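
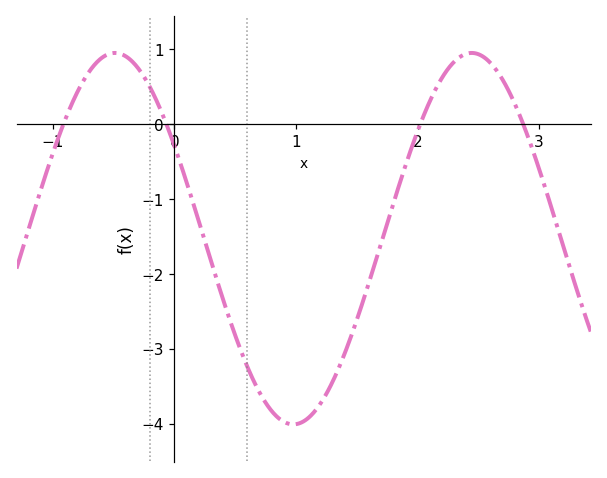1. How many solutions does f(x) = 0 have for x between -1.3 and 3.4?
4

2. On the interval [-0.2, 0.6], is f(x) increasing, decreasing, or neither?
decreasing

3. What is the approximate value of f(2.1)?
0.3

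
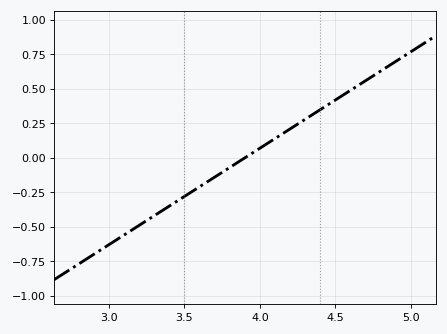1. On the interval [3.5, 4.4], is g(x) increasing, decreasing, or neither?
increasing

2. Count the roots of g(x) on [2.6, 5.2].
1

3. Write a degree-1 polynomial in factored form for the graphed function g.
y = 0.7(x - 3.9)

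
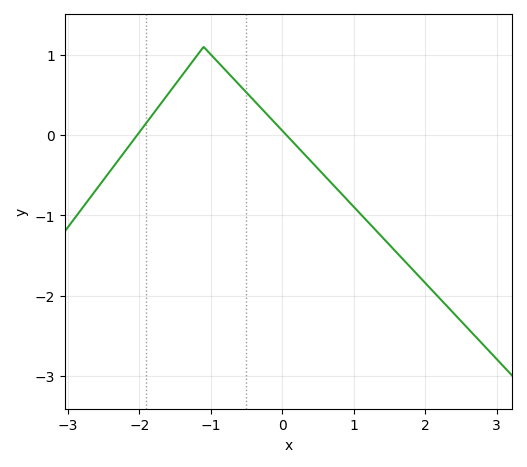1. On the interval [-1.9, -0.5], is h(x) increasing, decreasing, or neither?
neither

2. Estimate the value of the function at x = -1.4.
0.7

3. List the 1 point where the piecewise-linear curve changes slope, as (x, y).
(-1.1, 1.1)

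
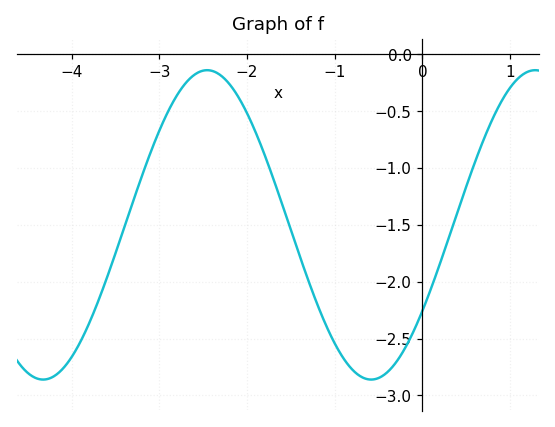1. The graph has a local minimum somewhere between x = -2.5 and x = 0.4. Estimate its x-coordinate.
-0.585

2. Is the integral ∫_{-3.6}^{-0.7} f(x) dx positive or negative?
negative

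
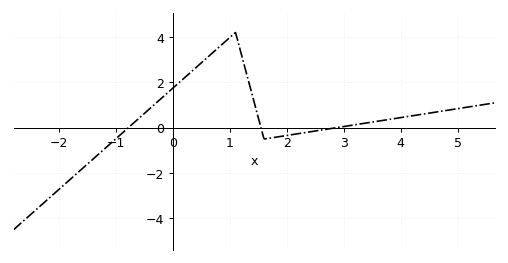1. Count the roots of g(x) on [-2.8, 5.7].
3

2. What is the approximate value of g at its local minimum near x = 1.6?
-0.4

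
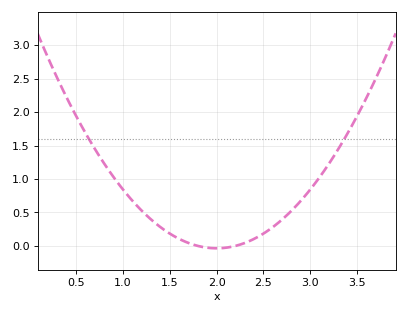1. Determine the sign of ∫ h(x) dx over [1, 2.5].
positive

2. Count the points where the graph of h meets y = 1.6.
2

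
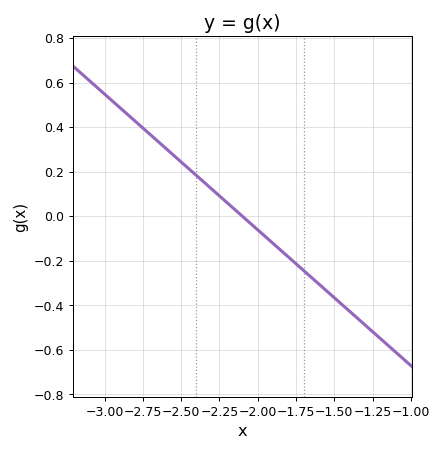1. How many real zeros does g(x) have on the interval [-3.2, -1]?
1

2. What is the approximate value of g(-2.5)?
0.24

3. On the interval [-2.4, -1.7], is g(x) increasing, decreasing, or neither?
decreasing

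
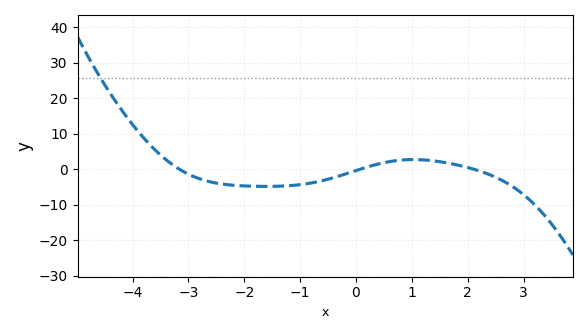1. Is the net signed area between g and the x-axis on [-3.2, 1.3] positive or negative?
negative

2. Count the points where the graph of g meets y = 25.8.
1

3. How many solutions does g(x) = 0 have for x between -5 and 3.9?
3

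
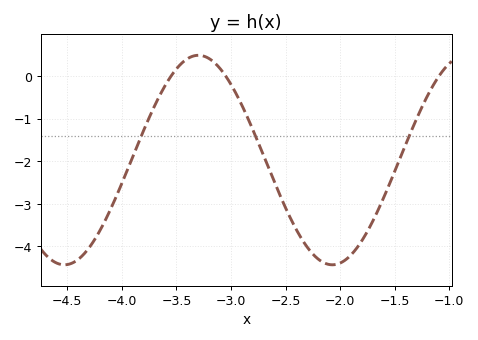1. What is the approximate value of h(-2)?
-4.4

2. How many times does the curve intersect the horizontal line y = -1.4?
3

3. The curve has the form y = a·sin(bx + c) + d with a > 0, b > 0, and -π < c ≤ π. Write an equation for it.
y = 2.46sin(2.6x - 2.5) - 1.97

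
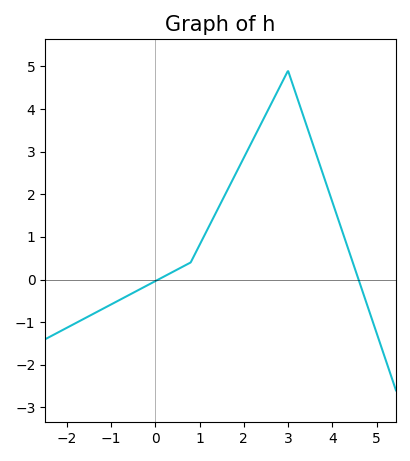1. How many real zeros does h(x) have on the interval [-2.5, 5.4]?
2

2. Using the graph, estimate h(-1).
-0.6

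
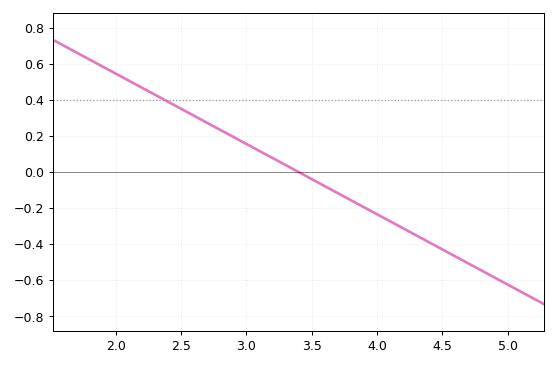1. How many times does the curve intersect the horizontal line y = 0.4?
1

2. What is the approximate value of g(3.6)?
-0.08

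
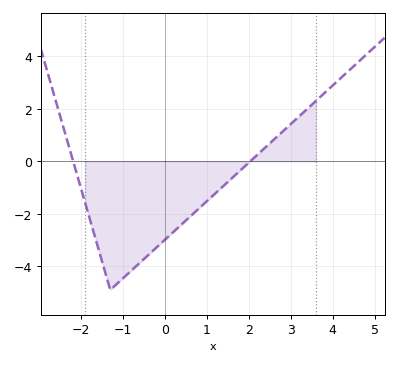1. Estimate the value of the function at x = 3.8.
2.6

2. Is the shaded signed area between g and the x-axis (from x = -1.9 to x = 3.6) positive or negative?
negative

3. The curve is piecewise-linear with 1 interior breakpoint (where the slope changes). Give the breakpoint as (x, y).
(-1.3, -4.9)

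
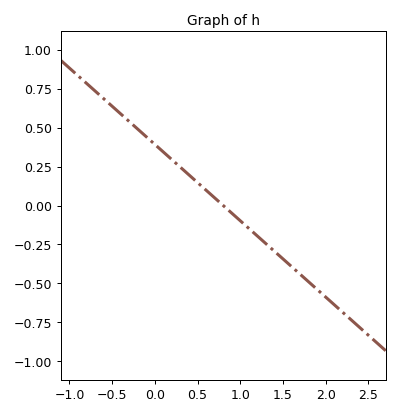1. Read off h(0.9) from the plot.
-0.049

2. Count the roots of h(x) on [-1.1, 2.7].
1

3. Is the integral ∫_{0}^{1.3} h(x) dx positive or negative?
positive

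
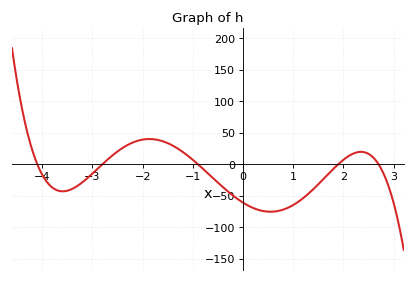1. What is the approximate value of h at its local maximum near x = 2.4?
19.6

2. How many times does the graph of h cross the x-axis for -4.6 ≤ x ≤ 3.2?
5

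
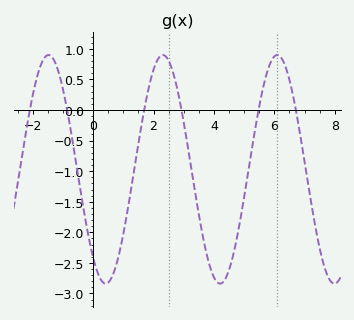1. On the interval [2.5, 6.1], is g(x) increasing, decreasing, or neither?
neither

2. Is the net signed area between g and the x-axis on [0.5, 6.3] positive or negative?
negative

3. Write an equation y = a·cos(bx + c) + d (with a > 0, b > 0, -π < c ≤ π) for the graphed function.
y = 1.87cos(1.7x + 2.5) - 0.97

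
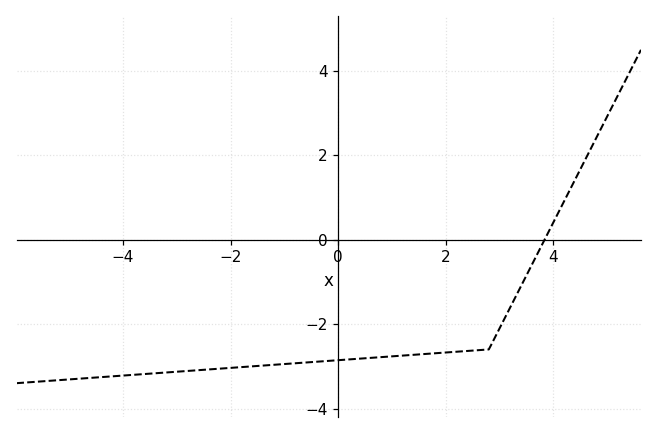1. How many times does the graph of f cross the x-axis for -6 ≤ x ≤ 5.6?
1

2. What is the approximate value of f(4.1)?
0.6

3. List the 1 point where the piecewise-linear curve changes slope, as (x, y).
(2.8, -2.6)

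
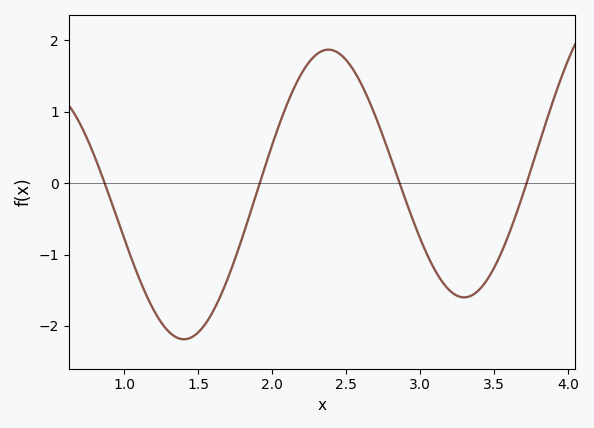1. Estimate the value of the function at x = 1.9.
-0.1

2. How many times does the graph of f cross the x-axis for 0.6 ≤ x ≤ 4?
4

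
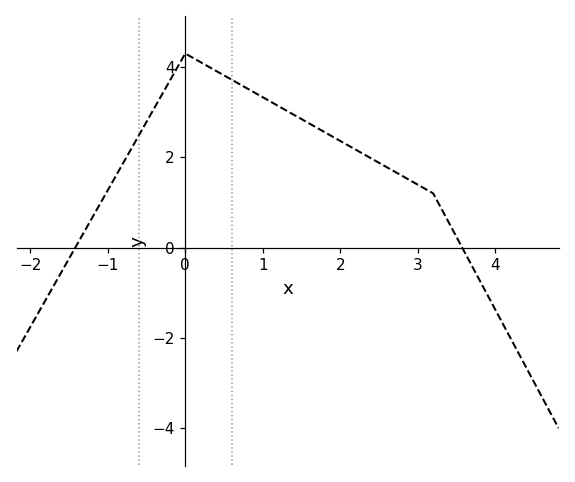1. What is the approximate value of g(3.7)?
-0.4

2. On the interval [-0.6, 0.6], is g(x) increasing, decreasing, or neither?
neither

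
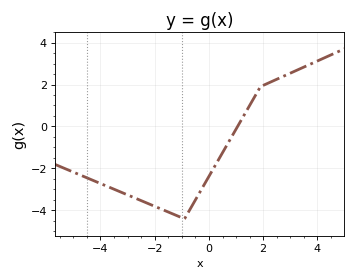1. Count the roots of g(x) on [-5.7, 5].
1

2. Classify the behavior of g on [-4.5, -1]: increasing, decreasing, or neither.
decreasing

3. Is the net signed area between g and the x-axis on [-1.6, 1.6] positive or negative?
negative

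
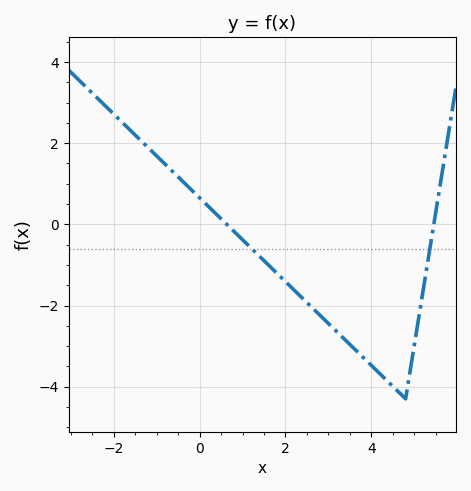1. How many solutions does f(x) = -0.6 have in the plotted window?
2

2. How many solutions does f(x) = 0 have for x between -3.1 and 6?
2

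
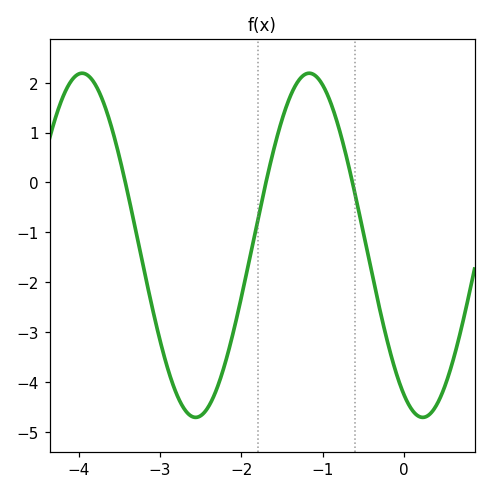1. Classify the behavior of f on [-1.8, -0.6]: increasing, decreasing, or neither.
neither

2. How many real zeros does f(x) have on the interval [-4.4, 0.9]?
3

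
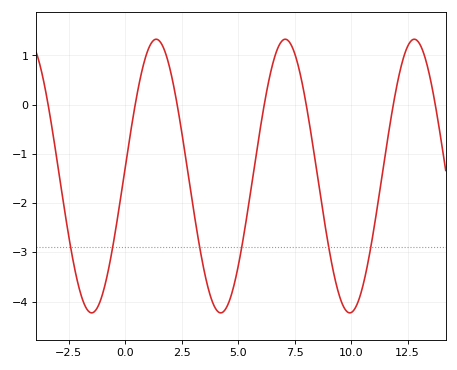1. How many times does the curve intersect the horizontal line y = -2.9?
6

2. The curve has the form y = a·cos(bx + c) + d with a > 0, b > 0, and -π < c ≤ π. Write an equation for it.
y = 2.78cos(1.1x - 1.51) - 1.45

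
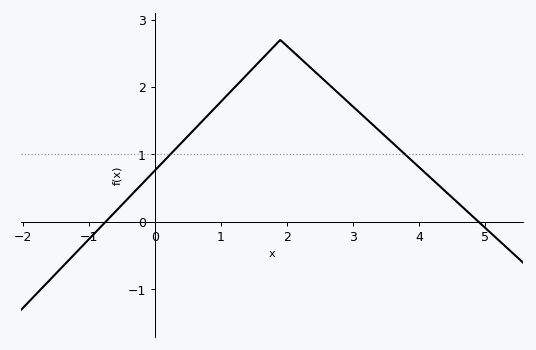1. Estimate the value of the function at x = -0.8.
-0.055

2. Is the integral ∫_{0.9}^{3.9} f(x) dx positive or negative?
positive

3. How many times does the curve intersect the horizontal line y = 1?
2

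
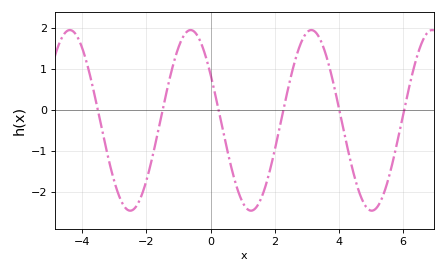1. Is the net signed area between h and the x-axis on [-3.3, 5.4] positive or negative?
negative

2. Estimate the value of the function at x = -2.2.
-2.2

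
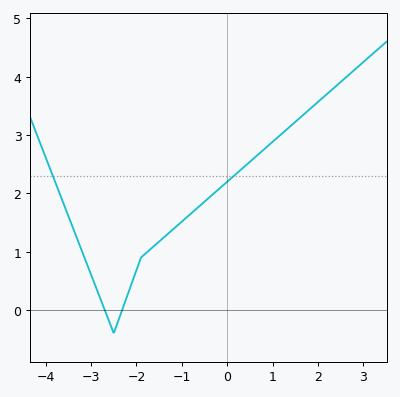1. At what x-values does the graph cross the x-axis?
-2.6, -2.4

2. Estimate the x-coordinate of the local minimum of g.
-2.4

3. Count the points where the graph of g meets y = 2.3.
2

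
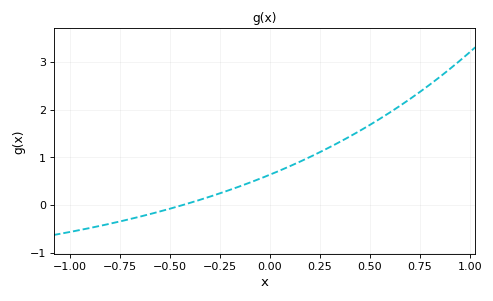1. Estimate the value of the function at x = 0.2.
1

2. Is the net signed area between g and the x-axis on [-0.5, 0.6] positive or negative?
positive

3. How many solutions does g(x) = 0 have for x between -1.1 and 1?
1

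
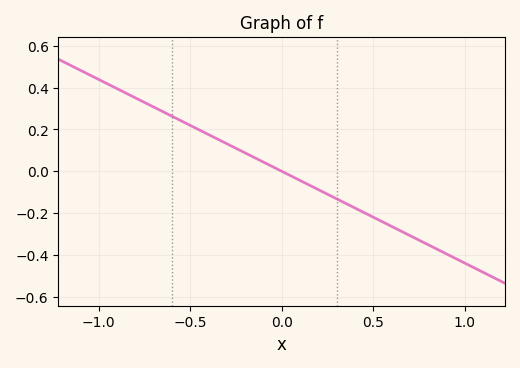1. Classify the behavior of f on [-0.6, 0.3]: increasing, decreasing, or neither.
decreasing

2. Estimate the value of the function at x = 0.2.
-0.088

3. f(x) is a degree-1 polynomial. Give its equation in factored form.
y = -0.44(x - 0)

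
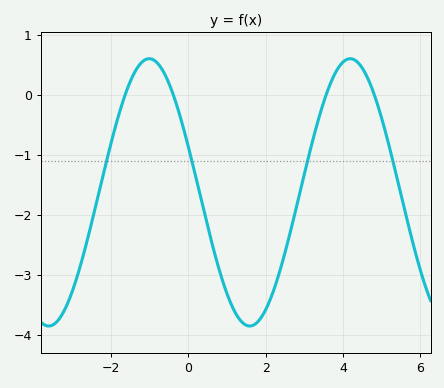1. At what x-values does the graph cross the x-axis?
-1.63, -0.382, 3.56, 4.81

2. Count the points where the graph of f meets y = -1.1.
4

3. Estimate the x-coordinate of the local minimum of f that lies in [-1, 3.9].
1.59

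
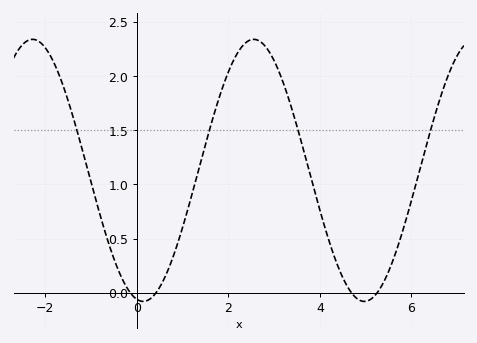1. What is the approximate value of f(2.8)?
2.28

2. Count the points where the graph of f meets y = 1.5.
4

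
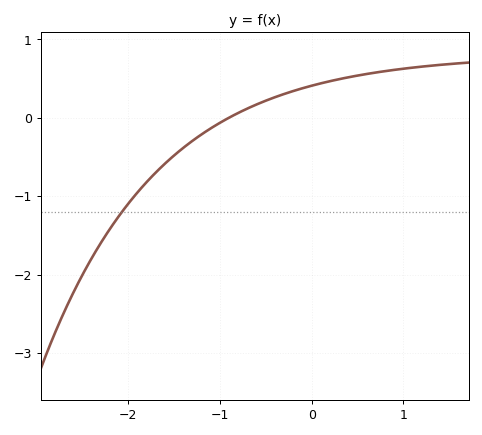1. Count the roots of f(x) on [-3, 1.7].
1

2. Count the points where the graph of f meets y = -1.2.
1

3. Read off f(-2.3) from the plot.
-1.6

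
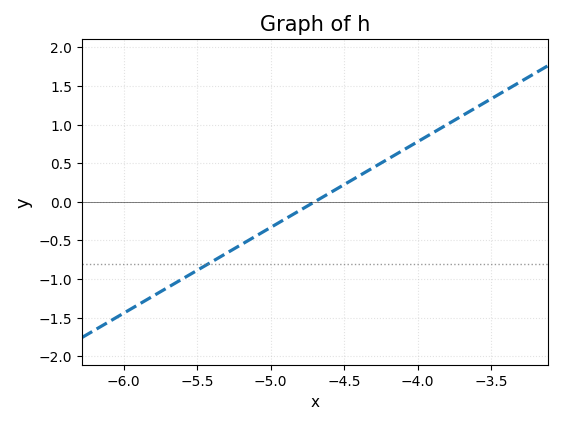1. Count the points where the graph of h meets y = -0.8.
1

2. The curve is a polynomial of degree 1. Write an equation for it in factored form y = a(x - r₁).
y = 1.11(x + 4.7)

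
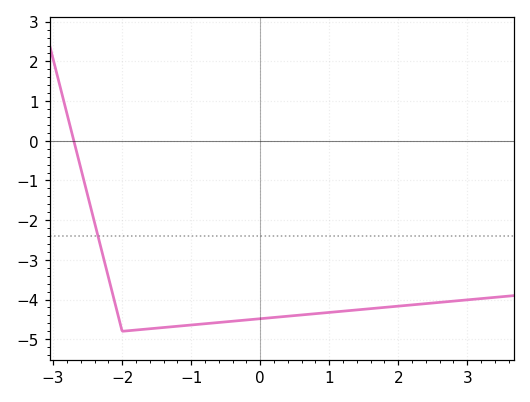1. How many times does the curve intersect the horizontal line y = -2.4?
1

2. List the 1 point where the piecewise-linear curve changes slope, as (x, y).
(-2, -4.8)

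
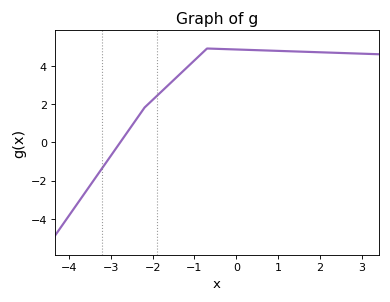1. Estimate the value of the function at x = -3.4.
-2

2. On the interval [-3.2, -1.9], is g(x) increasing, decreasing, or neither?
increasing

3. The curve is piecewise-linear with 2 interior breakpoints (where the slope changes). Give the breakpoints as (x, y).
(-2.2, 1.8); (-0.7, 4.9)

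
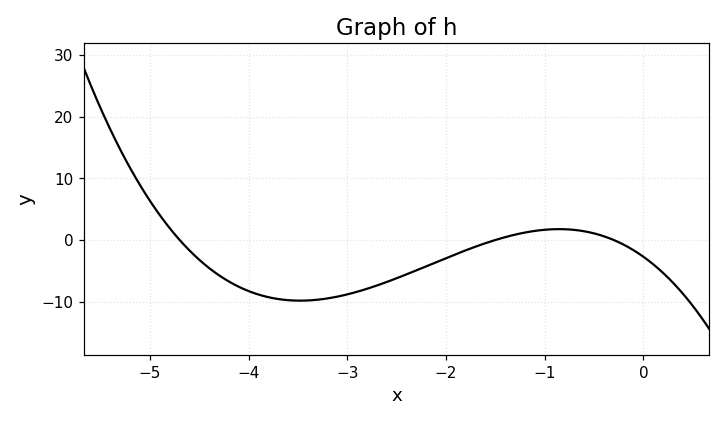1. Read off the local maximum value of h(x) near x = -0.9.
2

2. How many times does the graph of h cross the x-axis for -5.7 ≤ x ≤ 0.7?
3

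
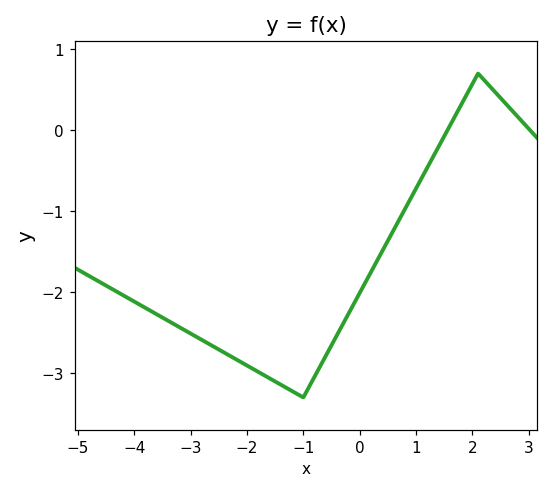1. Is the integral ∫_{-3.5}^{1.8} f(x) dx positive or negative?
negative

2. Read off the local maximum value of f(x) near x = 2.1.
0.7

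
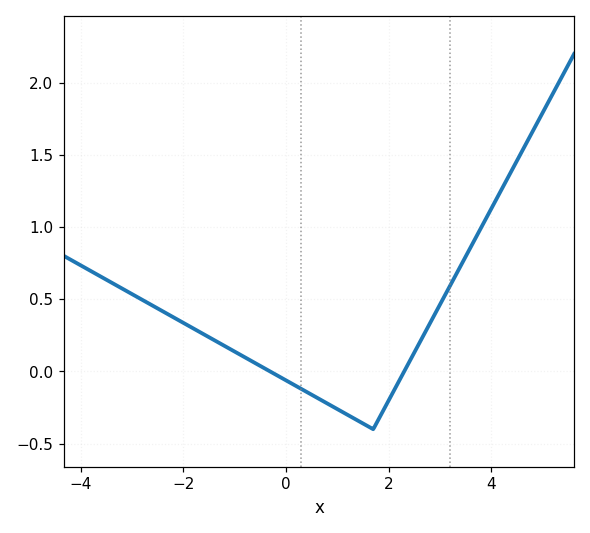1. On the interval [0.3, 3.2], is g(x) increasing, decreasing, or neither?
neither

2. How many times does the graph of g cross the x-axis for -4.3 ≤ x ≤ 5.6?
2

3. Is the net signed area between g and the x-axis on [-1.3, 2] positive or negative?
negative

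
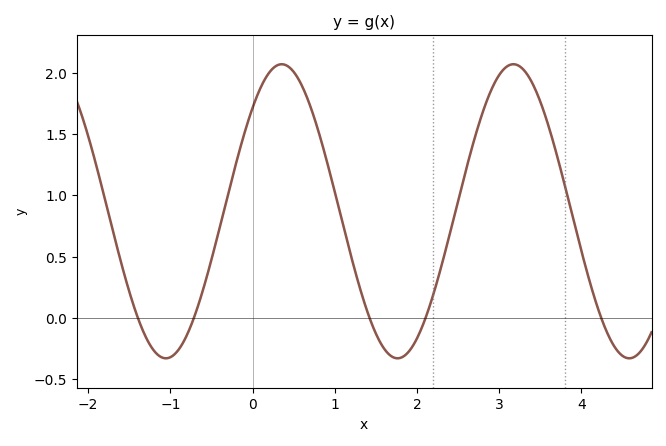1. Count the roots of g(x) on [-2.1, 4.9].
5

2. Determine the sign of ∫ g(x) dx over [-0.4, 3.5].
positive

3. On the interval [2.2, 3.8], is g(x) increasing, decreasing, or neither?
neither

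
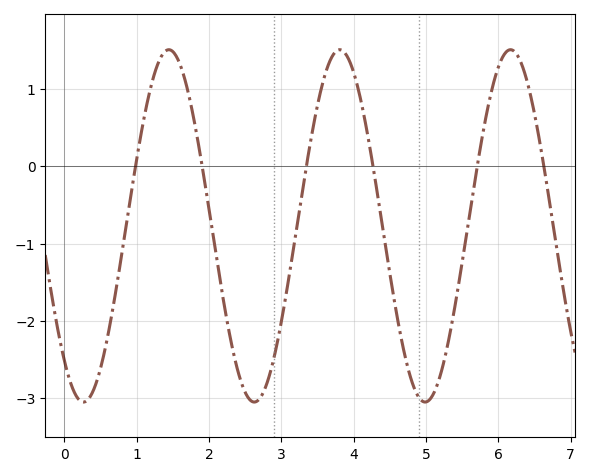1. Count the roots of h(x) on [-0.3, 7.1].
6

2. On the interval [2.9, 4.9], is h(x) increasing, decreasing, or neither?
neither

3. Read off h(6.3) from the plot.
1.4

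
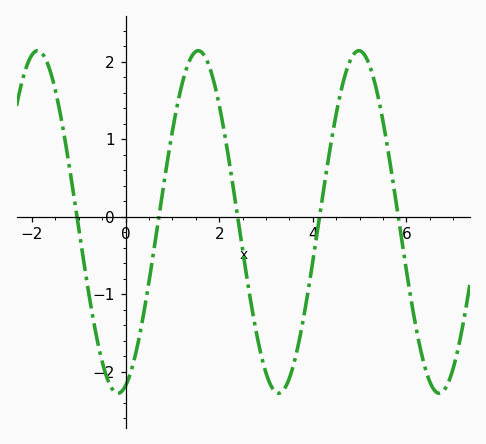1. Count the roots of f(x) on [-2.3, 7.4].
5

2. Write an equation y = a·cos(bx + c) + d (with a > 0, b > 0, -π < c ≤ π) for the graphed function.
y = 2.21cos(1.83x - 2.84) - 0.07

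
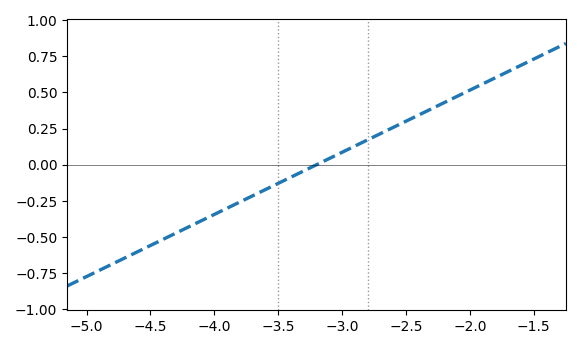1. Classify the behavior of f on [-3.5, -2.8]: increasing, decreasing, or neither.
increasing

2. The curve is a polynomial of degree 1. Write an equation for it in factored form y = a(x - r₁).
y = 0.43(x + 3.2)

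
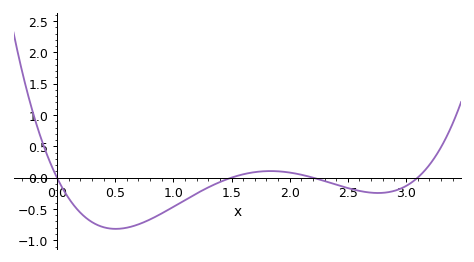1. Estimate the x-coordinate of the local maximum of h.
1.8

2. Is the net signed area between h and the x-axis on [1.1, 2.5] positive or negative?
negative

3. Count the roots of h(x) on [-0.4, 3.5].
4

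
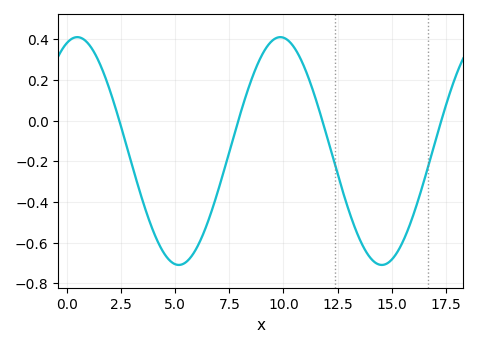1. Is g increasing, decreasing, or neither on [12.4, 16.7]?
neither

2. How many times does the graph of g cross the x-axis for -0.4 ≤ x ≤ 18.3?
4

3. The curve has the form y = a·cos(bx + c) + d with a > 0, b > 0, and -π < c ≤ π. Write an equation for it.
y = 0.56cos(0.67x - 0.32) - 0.15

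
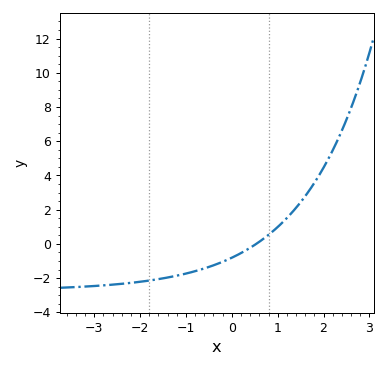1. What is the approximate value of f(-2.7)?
-2.4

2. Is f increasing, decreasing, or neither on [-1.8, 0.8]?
increasing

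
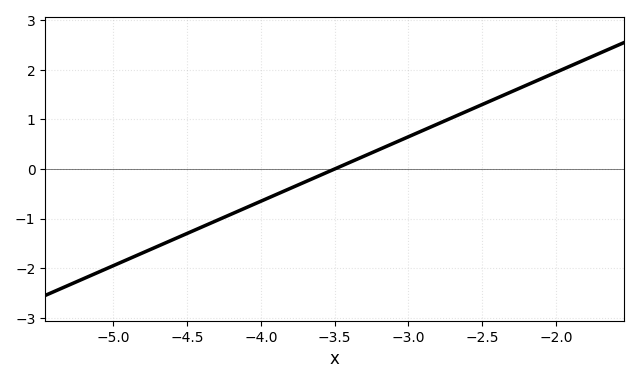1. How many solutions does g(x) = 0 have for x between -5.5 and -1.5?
1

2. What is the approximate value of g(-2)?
1.95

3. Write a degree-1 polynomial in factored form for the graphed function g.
y = 1.3(x + 3.5)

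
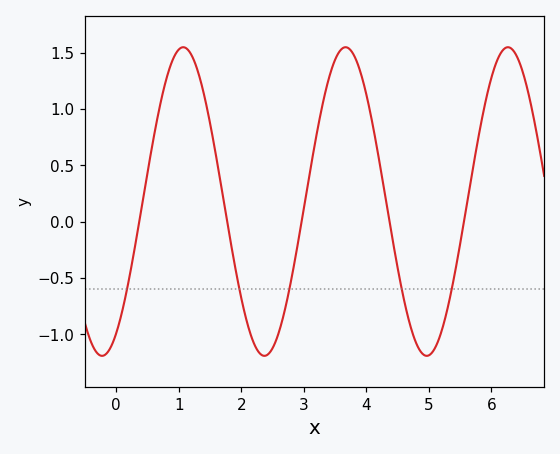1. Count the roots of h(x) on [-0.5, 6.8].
5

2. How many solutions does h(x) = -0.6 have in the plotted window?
5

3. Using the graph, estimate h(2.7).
-0.774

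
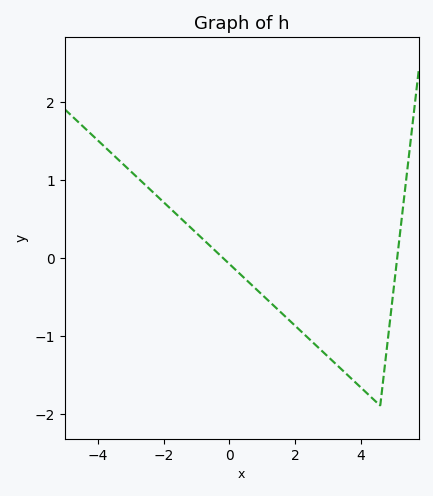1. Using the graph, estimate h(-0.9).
0.3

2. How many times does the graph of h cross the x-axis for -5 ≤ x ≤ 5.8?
2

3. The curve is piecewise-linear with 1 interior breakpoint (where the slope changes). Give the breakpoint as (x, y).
(4.6, -1.9)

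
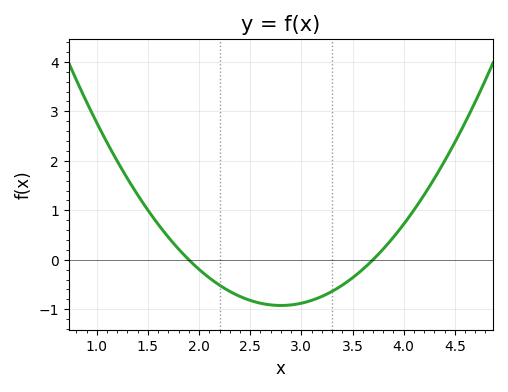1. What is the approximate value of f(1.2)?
2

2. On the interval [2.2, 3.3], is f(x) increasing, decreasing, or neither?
neither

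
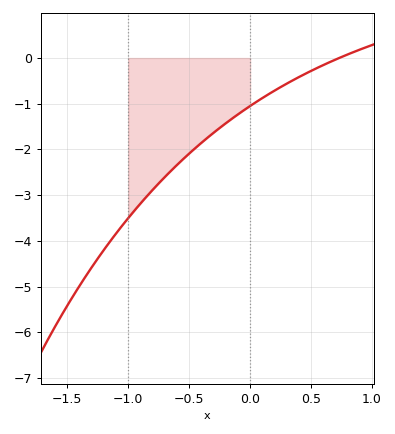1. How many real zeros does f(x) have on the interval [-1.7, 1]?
1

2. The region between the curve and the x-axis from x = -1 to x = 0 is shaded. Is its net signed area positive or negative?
negative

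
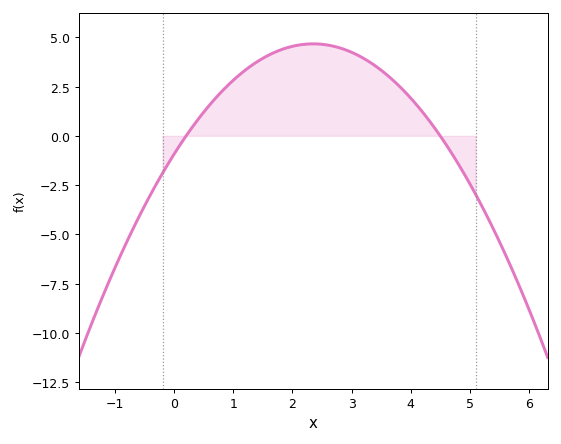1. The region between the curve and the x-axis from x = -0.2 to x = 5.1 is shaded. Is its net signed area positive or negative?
positive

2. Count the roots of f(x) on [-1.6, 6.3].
2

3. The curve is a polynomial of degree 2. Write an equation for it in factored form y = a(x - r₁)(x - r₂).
y = -1.01(x - 0.2)(x - 4.5)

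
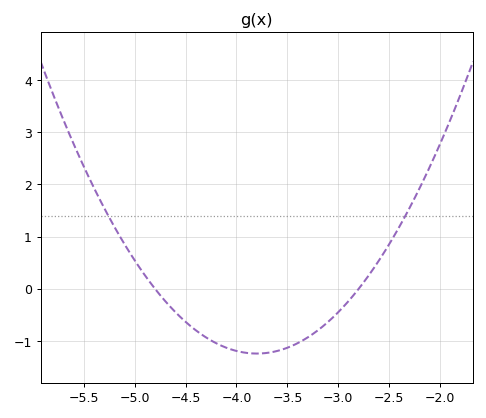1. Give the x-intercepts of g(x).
-4.8, -2.8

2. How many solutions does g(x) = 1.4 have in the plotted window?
2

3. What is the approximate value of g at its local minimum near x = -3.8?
-1.24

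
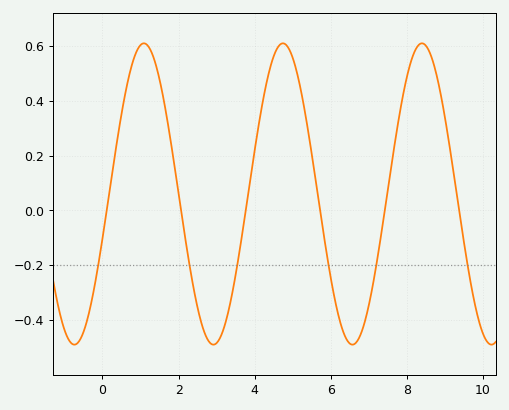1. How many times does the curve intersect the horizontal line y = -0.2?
6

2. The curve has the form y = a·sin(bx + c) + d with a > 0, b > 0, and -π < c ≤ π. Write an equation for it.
y = 0.55sin(1.7x - 0.3) + 0.06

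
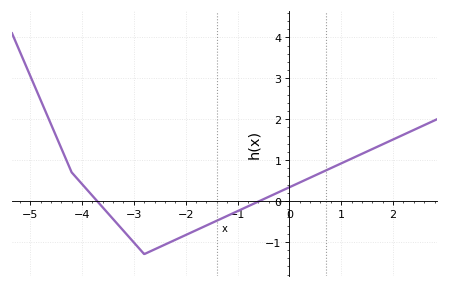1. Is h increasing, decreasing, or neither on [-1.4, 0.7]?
increasing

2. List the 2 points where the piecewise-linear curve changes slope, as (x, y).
(-4.2, 0.7); (-2.8, -1.3)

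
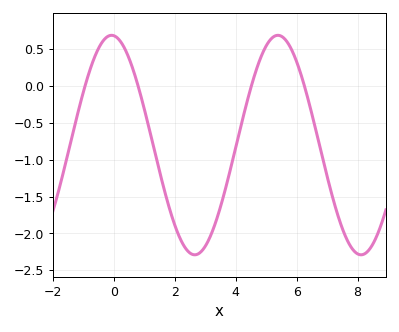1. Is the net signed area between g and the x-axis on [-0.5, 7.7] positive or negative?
negative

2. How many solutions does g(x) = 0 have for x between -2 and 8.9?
4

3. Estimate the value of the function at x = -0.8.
0.206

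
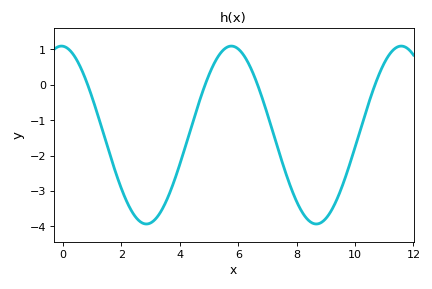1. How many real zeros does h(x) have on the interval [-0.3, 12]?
4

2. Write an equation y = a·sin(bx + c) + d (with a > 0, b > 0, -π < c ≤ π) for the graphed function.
y = 2.51sin(1.08x + 1.63) - 1.42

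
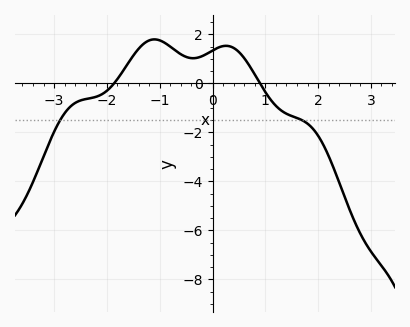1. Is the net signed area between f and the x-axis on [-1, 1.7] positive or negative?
positive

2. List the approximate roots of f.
-1.9, 0.9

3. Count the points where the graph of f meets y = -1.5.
2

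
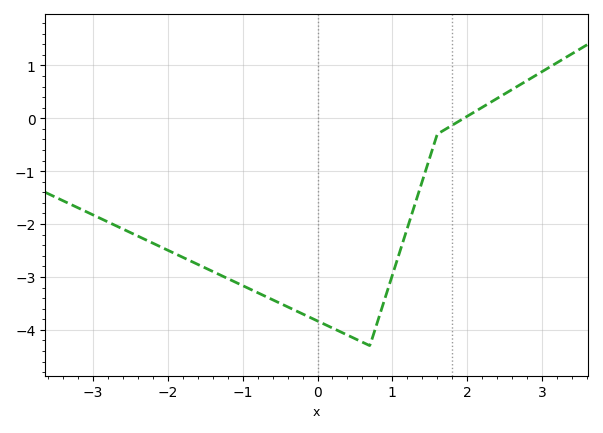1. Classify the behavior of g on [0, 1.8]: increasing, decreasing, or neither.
neither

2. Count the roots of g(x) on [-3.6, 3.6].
1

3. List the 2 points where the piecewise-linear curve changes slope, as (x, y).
(0.7, -4.3); (1.6, -0.3)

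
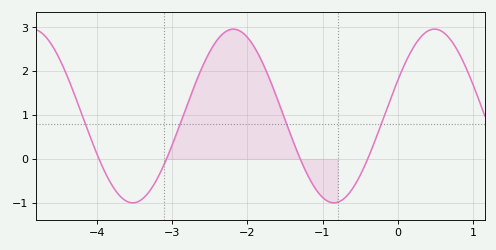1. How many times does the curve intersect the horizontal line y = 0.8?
4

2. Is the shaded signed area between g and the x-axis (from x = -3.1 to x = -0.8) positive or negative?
positive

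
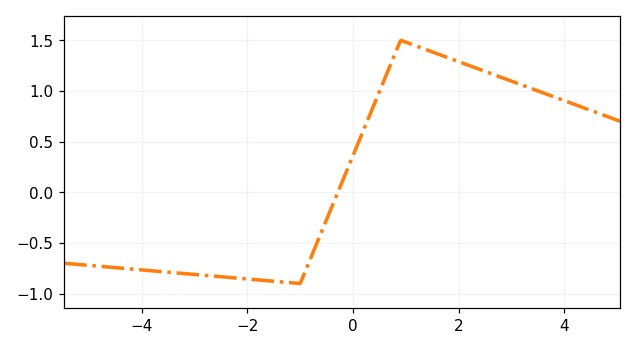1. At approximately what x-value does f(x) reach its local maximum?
0.904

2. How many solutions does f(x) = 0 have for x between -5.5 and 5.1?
1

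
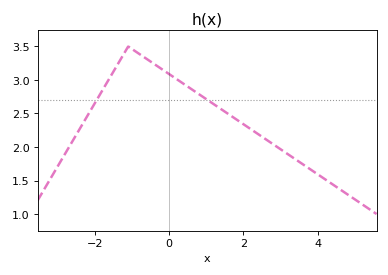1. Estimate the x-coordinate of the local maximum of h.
-1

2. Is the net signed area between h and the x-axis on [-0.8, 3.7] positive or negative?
positive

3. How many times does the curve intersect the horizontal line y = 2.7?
2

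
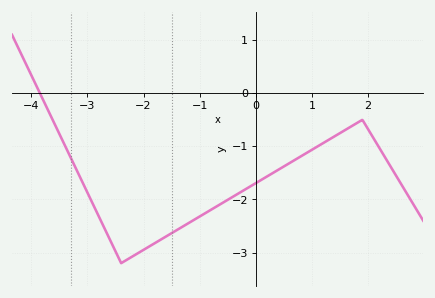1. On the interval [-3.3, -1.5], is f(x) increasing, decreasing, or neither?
neither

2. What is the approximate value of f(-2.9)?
-2.1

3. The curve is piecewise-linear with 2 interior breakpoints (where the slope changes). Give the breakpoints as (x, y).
(-2.4, -3.2); (1.9, -0.5)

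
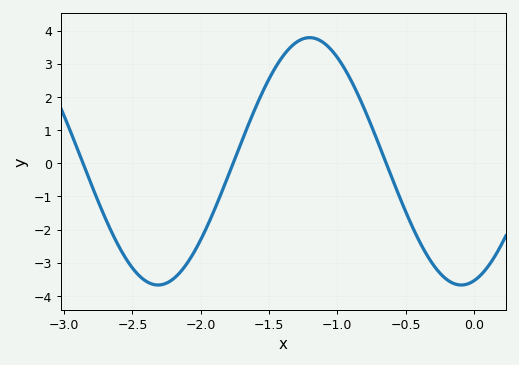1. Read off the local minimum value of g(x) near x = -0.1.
-3.7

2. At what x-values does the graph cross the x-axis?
-2.85, -1.75, -0.65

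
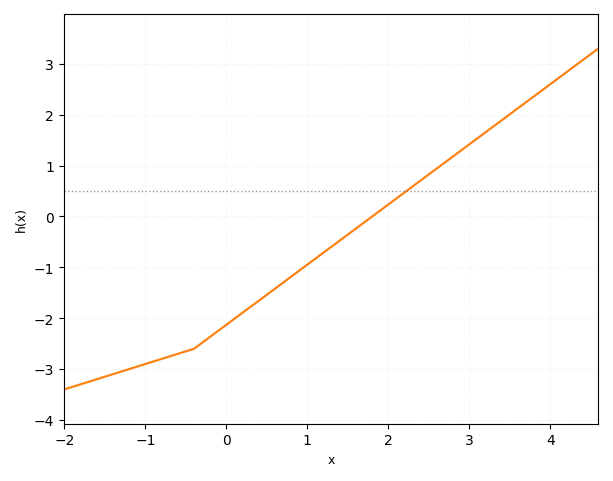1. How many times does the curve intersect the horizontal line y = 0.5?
1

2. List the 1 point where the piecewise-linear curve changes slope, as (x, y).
(-0.4, -2.6)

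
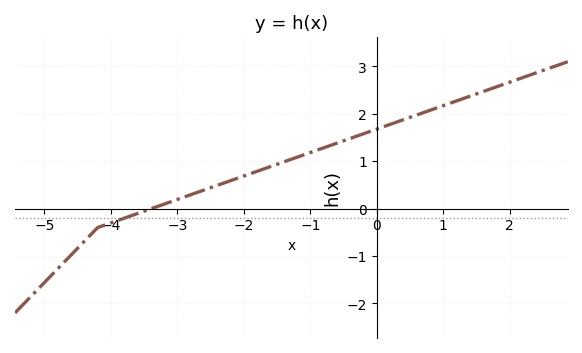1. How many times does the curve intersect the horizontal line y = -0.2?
1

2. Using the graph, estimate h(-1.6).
0.9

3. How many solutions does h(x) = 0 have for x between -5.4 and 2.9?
1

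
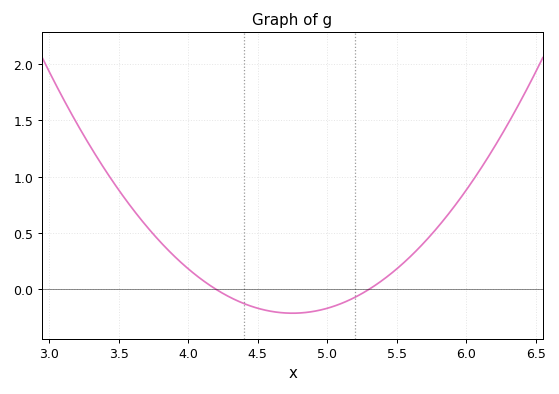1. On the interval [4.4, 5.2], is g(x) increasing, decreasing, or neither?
neither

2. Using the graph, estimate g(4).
0.182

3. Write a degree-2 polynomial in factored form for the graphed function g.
y = 0.7(x - 4.2)(x - 5.3)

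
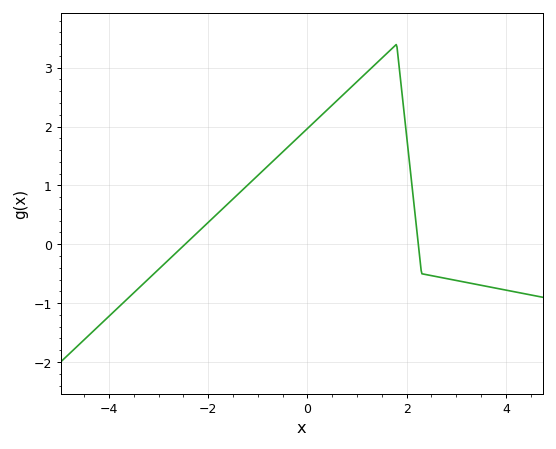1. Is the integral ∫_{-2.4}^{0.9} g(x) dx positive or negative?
positive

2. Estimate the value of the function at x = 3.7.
-0.7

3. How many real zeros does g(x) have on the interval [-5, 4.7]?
2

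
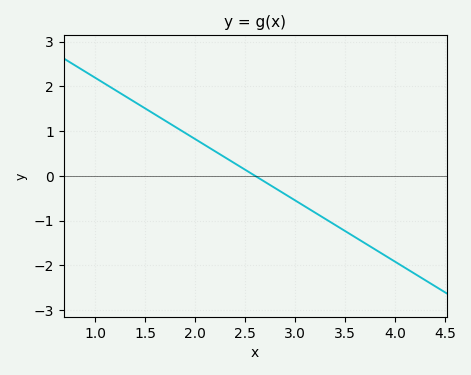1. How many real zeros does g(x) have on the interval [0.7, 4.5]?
1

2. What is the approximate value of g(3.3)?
-0.959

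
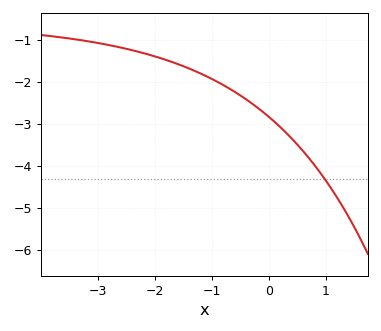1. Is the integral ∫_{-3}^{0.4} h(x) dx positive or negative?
negative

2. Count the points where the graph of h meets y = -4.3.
1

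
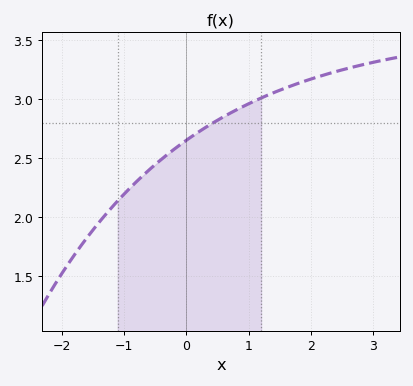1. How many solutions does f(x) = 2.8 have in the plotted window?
1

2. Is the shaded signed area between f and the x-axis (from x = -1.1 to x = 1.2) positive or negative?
positive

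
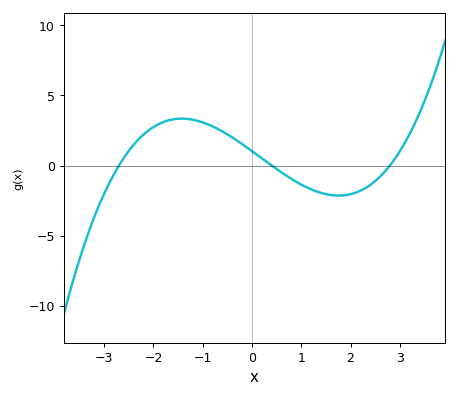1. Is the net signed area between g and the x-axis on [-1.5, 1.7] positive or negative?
positive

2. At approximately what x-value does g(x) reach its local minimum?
1.8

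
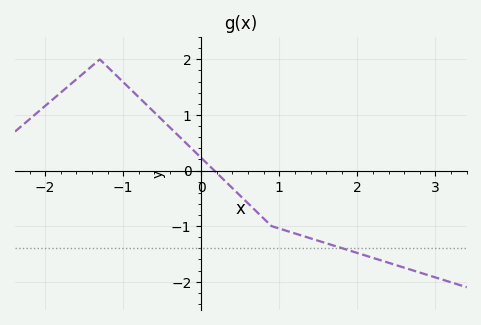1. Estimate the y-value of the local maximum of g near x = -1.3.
2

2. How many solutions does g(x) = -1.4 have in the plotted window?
1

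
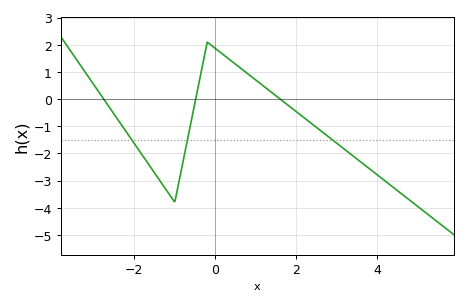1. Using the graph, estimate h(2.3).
-0.8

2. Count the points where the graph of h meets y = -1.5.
3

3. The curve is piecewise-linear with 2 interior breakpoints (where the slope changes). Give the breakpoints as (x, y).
(-1, -3.8); (-0.2, 2.1)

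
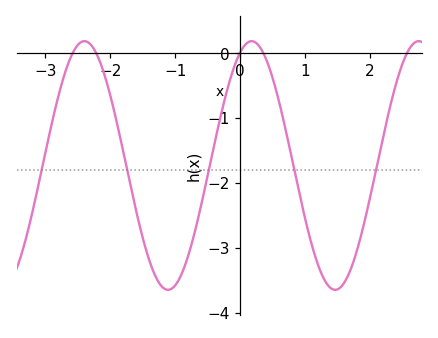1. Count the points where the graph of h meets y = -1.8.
5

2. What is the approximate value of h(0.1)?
0.157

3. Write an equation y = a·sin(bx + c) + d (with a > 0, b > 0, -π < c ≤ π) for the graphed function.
y = 1.92sin(2.44x + 1.14) - 1.73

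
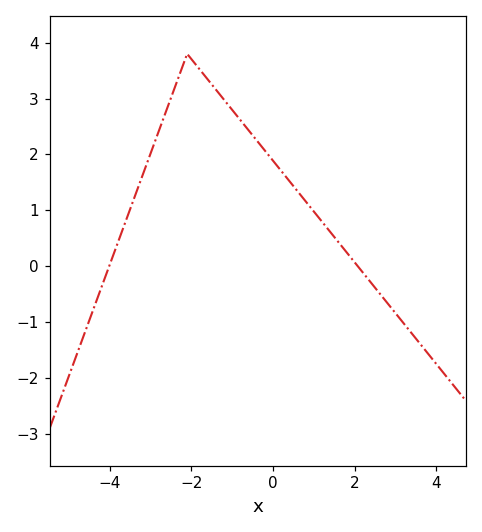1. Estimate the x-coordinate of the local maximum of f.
-2.1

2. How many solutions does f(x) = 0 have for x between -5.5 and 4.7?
2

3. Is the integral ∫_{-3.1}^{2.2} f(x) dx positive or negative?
positive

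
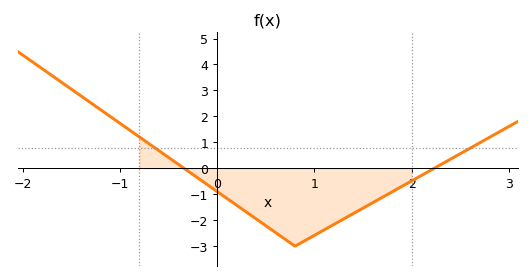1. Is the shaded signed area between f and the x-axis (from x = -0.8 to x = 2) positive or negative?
negative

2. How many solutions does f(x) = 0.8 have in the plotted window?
2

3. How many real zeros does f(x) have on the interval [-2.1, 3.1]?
2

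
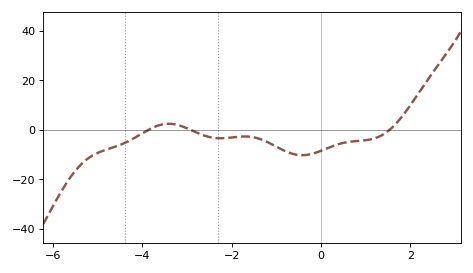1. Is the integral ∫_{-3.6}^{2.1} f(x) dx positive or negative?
negative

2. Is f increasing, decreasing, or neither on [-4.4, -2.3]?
neither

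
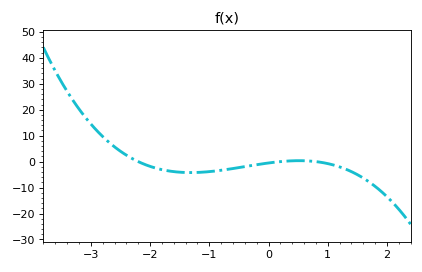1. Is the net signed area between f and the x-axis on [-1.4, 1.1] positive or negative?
negative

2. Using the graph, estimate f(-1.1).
-4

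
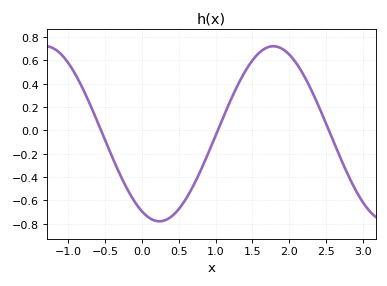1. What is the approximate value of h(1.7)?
0.7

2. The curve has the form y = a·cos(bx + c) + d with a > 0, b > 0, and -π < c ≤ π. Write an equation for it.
y = 0.75cos(2x + 2.7) - 0.03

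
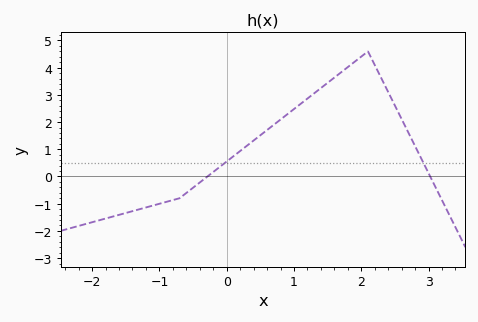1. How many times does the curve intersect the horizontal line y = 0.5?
2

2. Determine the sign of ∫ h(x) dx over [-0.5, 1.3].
positive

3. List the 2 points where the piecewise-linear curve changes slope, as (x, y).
(-0.7, -0.8); (2.1, 4.6)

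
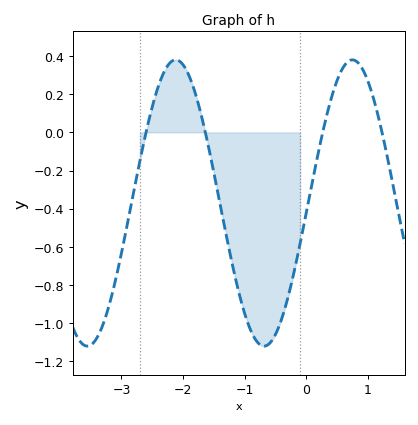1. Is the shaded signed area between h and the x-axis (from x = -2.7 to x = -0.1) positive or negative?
negative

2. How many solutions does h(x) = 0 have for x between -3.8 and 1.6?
4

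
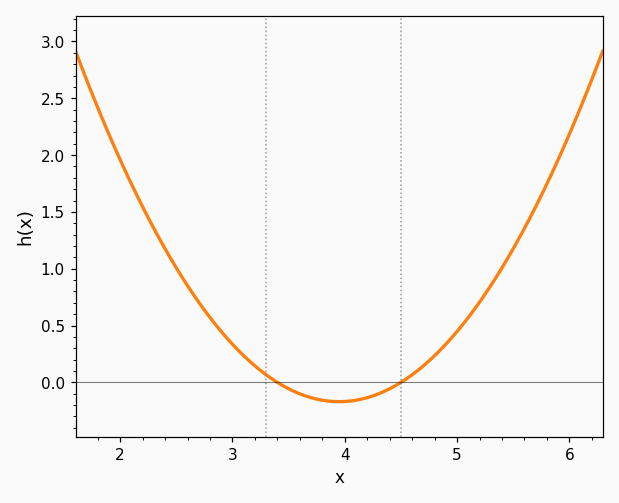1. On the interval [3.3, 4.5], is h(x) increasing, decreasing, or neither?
neither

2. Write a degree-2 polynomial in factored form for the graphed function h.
y = 0.56(x - 3.4)(x - 4.5)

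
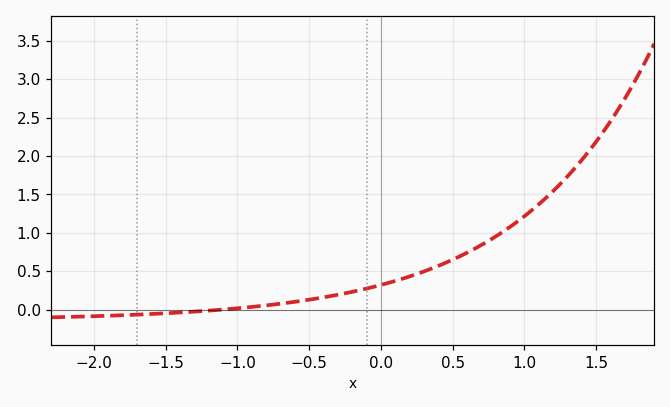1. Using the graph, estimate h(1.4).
1.95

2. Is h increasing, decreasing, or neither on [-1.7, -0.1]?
increasing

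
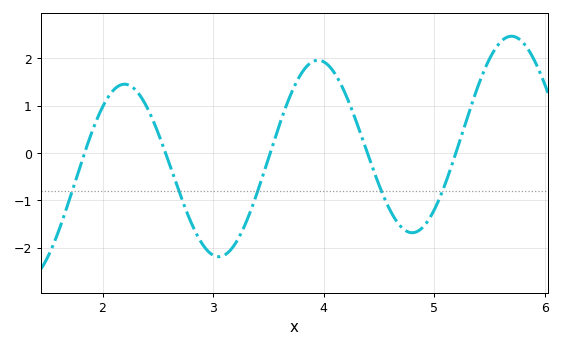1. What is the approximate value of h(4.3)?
0.638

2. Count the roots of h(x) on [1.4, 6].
5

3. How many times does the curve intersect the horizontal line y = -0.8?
5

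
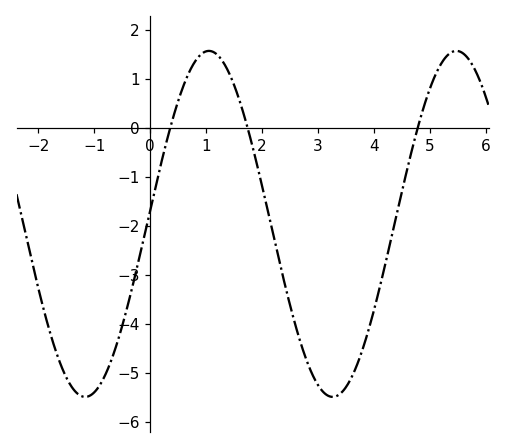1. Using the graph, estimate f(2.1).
-1.68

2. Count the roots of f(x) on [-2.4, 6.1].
3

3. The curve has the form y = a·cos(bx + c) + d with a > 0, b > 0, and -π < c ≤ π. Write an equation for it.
y = 3.53cos(1.42x - 1.49) - 1.96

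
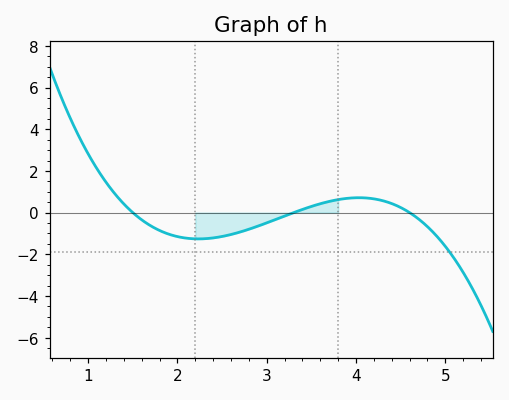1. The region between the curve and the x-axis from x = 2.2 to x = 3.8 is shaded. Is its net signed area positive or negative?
negative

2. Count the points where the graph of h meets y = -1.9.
1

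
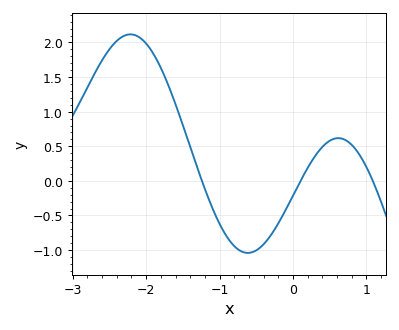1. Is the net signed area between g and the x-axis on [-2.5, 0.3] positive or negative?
positive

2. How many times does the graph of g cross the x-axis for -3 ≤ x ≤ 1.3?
3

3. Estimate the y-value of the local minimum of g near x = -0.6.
-1.05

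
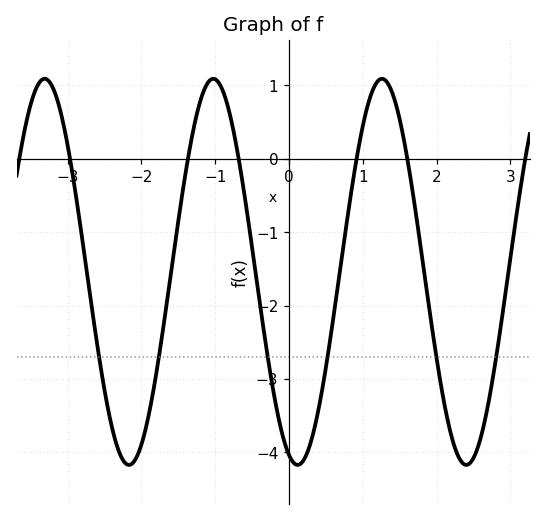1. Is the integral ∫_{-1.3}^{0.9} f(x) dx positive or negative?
negative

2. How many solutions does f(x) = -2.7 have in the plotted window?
6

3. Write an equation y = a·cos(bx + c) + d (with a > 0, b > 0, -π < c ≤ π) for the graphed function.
y = 2.63cos(2.75x + 2.82) - 1.54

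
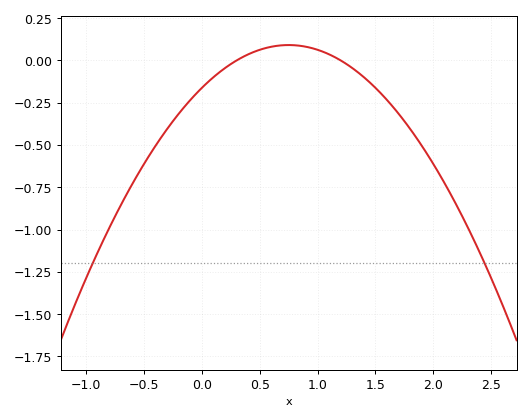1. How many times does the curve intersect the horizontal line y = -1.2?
2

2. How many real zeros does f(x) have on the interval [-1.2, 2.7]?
2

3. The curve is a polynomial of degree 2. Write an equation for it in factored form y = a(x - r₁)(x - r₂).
y = -0.45(x - 0.3)(x - 1.2)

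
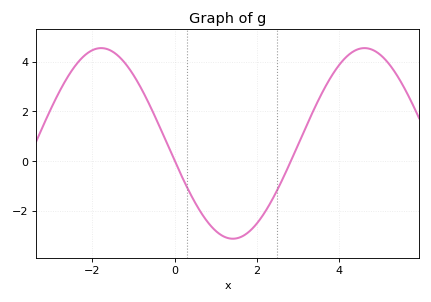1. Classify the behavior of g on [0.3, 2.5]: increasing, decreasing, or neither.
neither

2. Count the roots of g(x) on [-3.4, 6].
2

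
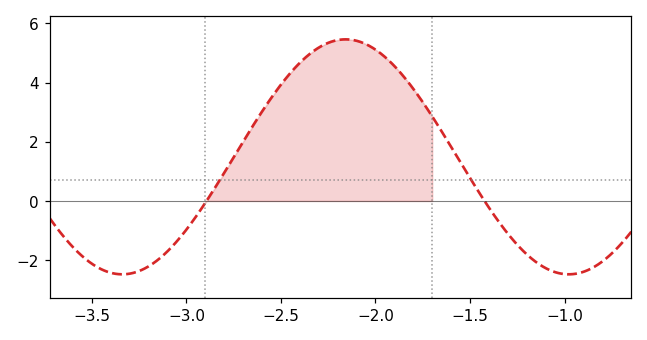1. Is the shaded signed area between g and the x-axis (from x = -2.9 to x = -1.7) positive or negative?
positive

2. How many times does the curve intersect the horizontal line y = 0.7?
2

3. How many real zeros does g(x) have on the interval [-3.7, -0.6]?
2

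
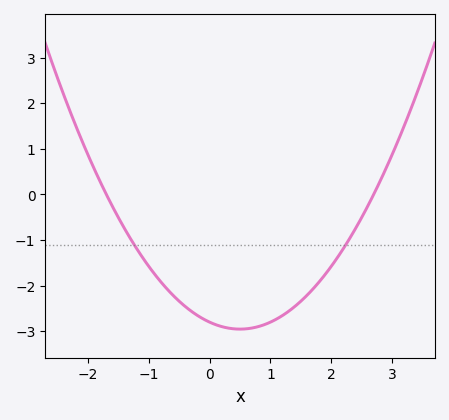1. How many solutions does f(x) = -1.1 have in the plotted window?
2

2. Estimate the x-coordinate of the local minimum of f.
0.5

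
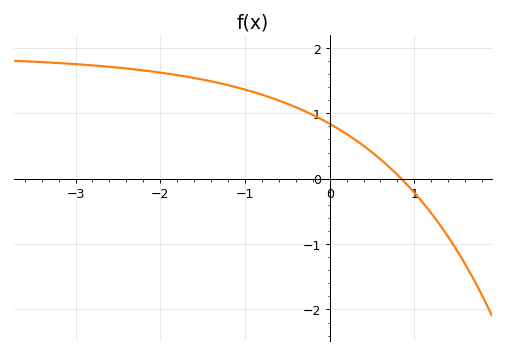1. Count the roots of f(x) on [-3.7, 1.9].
1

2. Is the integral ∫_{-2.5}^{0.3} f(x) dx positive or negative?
positive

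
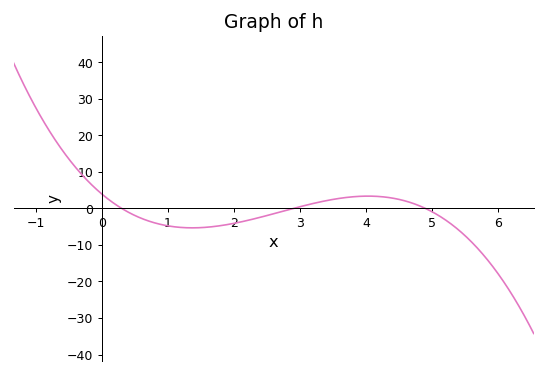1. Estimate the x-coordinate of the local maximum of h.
4.03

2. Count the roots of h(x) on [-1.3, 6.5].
3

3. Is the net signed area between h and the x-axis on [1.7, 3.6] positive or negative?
negative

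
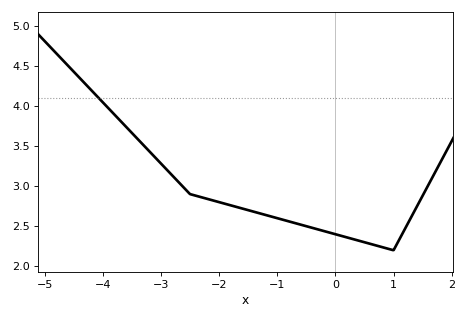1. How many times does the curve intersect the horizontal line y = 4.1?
1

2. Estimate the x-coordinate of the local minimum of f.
1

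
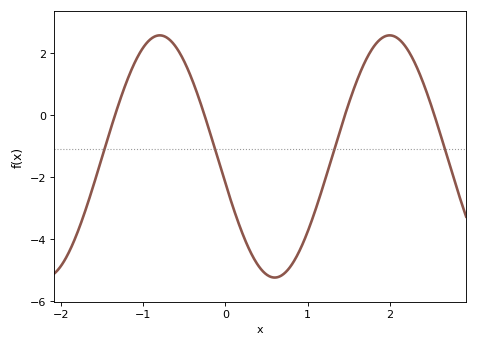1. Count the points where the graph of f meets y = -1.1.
4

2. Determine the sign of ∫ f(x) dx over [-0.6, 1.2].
negative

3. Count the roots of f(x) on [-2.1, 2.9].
4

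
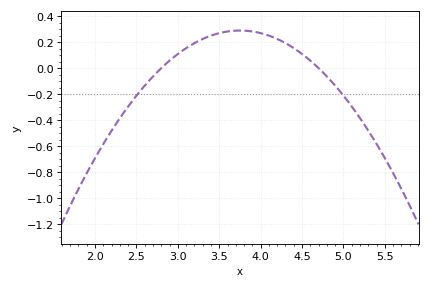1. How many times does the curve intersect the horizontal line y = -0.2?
2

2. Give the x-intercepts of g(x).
2.8, 4.7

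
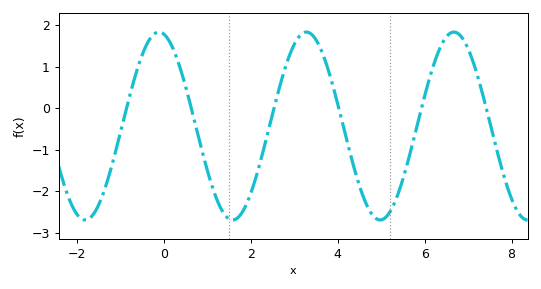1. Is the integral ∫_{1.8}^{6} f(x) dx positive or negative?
negative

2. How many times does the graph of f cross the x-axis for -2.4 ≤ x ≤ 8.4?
6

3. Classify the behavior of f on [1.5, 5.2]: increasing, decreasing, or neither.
neither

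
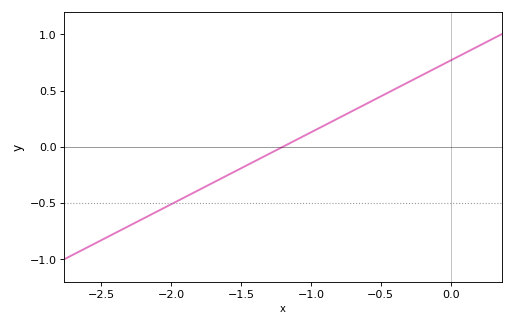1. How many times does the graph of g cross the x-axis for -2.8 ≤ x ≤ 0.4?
1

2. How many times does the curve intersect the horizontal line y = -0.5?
1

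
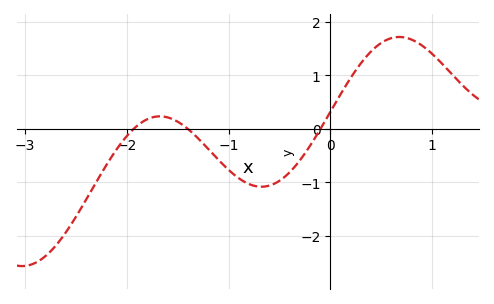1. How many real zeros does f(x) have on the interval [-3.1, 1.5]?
3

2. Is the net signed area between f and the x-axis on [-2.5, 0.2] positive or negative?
negative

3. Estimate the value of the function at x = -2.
-0.136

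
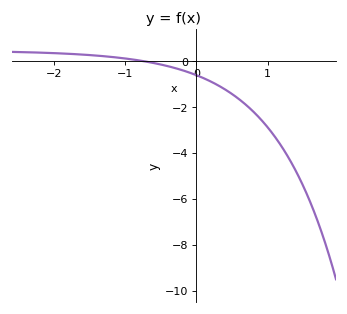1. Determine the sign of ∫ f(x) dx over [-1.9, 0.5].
negative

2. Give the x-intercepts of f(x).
-0.741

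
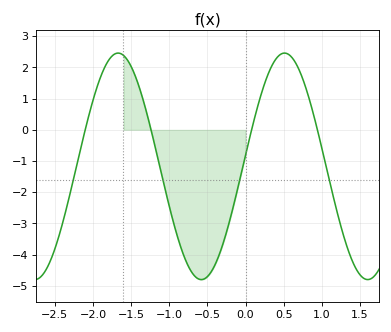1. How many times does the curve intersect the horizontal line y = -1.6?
4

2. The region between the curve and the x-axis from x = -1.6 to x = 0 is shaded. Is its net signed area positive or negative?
negative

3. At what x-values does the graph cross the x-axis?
-2.1, -1.2, 0.1, 0.9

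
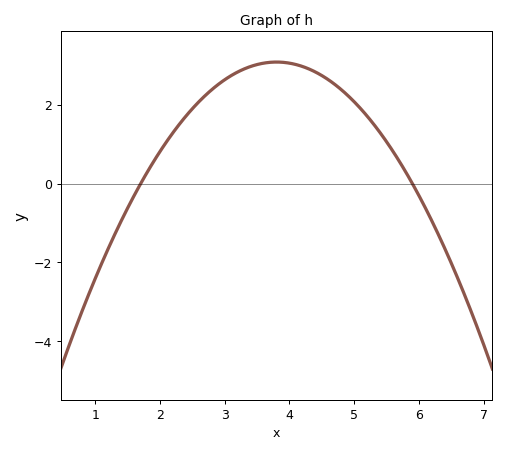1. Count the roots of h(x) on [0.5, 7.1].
2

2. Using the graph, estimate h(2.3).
1.51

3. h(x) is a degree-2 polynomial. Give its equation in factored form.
y = -0.7(x - 1.7)(x - 5.9)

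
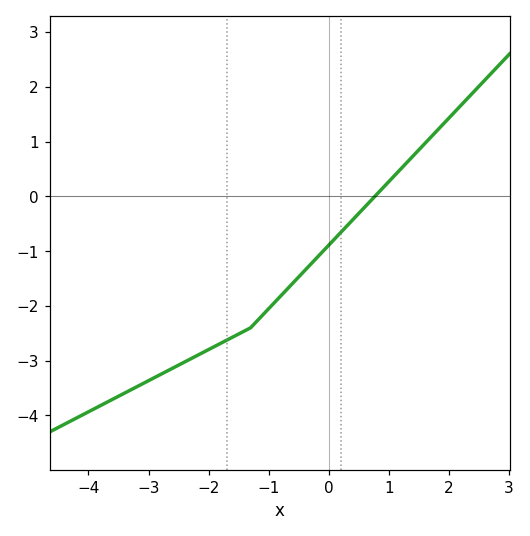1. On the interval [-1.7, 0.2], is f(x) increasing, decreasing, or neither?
increasing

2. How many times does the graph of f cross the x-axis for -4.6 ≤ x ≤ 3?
1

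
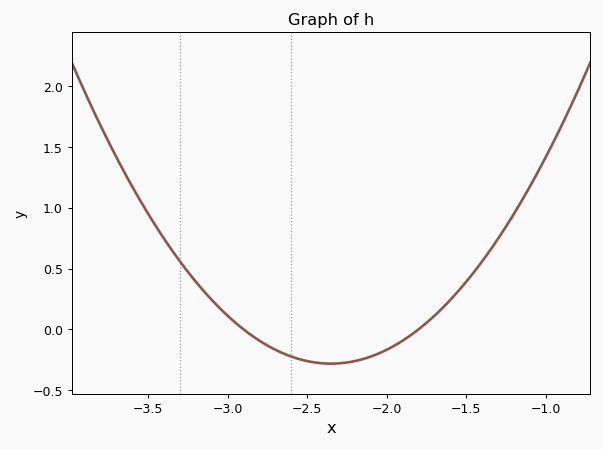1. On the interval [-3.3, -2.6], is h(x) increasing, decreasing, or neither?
decreasing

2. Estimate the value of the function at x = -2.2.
-0.25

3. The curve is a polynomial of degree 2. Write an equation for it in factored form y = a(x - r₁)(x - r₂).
y = 0.93(x + 2.9)(x + 1.8)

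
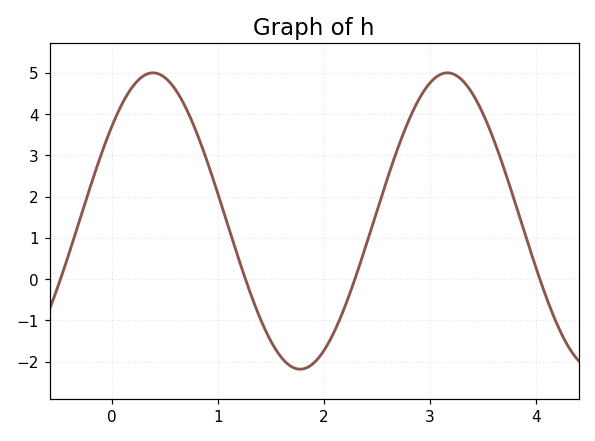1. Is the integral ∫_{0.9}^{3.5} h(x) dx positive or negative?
positive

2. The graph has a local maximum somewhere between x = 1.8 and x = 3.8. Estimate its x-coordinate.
3.16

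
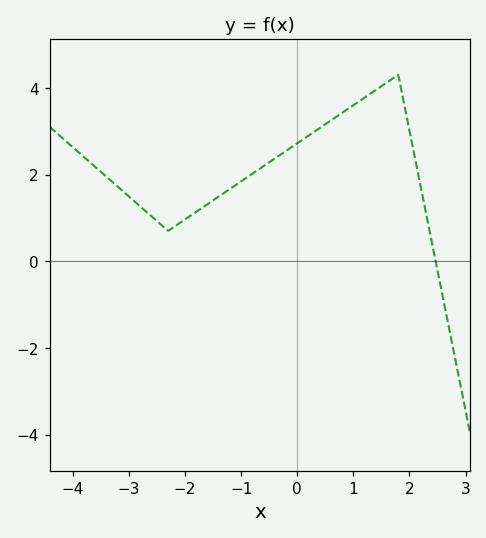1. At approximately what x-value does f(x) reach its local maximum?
1.8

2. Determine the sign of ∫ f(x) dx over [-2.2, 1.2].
positive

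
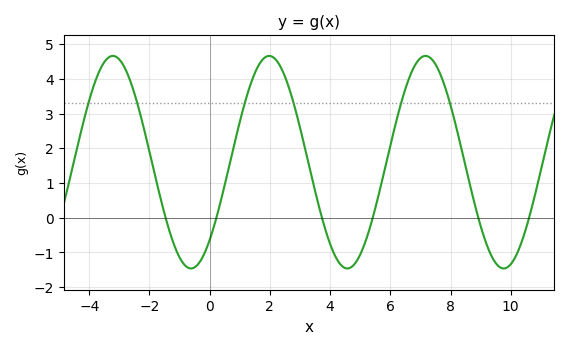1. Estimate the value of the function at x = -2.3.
2.97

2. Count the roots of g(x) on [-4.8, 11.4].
6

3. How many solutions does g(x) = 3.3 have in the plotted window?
6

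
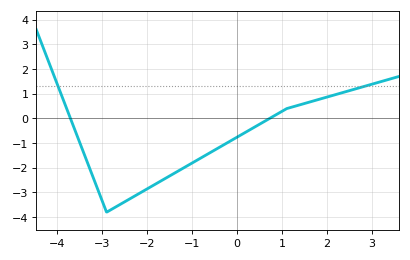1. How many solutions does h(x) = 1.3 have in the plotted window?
2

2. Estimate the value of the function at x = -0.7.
-1.49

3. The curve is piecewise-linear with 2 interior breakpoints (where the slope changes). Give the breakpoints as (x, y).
(-2.9, -3.8); (1.1, 0.4)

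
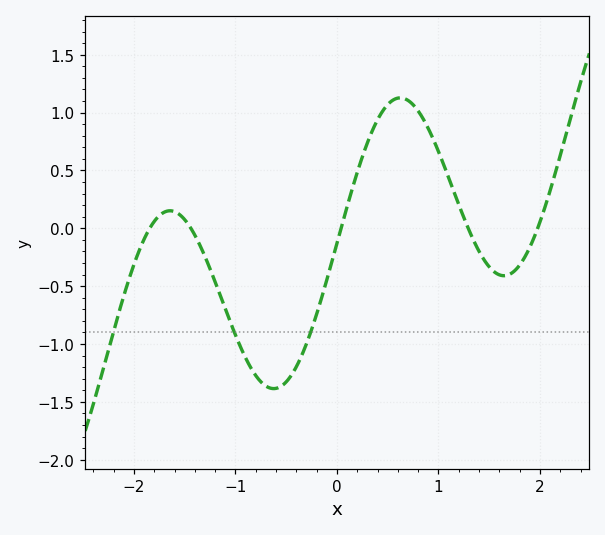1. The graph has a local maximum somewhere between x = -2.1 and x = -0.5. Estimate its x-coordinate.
-1.65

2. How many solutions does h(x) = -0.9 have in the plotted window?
3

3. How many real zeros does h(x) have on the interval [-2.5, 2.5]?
5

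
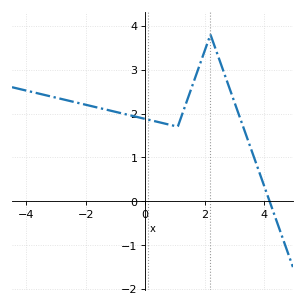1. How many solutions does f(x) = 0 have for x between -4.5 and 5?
1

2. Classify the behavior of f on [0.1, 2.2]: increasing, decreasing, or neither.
neither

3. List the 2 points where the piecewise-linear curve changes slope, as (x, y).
(1.1, 1.7); (2.2, 3.8)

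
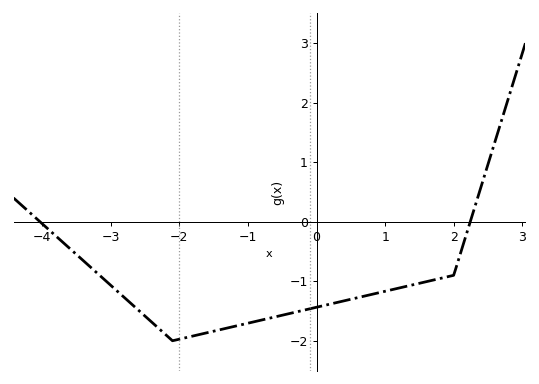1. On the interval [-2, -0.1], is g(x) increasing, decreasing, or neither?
increasing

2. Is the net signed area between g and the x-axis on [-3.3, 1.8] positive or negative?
negative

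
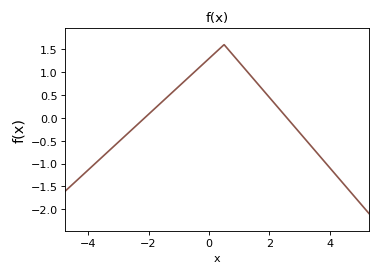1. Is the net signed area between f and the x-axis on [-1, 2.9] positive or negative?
positive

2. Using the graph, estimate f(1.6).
0.75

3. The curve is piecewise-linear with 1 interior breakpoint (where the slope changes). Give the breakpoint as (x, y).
(0.5, 1.6)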